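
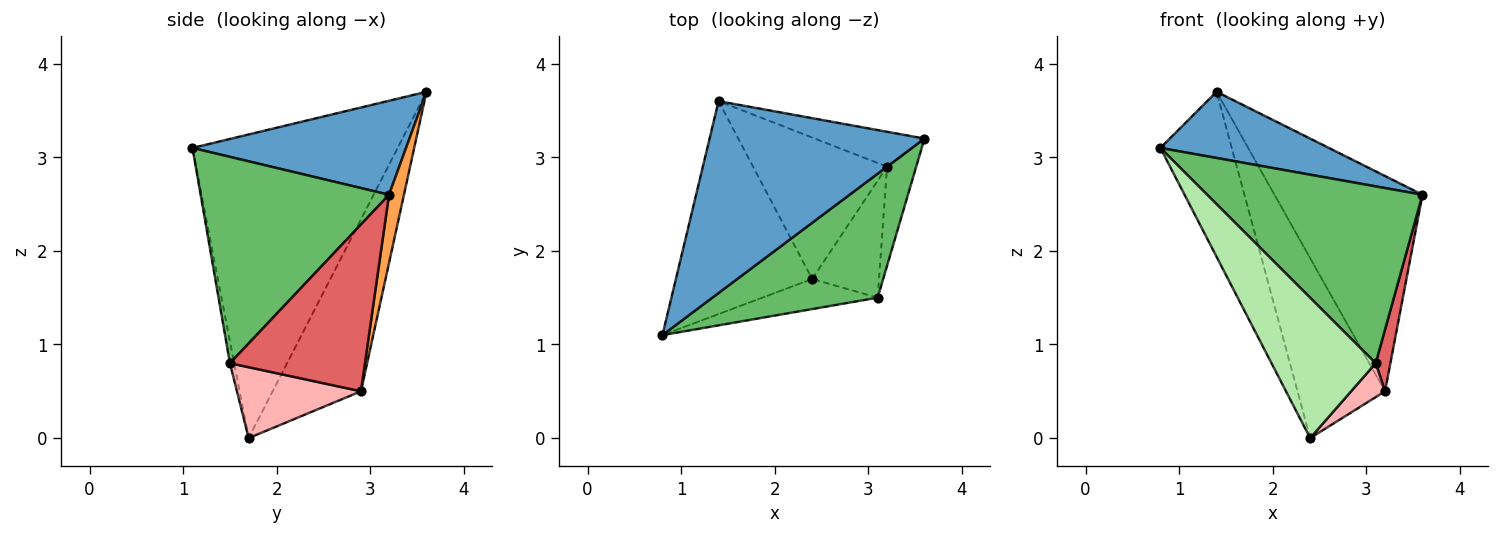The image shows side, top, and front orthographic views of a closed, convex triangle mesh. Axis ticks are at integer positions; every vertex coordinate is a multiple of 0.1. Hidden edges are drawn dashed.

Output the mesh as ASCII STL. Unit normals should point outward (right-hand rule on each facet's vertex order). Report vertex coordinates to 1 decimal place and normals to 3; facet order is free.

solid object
 facet normal 0.382 -0.301 0.874
  outer loop
   vertex 1.4 3.6 3.7
   vertex 0.8 1.1 3.1
   vertex 3.6 3.2 2.6
  endloop
 endfacet
 facet normal -0.870 0.302 -0.390
  outer loop
   vertex 2.4 1.7 0.0
   vertex 0.8 1.1 3.1
   vertex 1.4 3.6 3.7
  endloop
 endfacet
 facet normal 0.099 0.982 -0.159
  outer loop
   vertex 3.2 2.9 0.5
   vertex 1.4 3.6 3.7
   vertex 3.6 3.2 2.6
  endloop
 endfacet
 facet normal -0.621 0.616 -0.484
  outer loop
   vertex 3.2 2.9 0.5
   vertex 2.4 1.7 0.0
   vertex 1.4 3.6 3.7
  endloop
 endfacet
 facet normal 0.582 -0.666 0.467
  outer loop
   vertex 3.1 1.5 0.8
   vertex 3.6 3.2 2.6
   vertex 0.8 1.1 3.1
  endloop
 endfacet
 facet normal -0.040 -0.977 -0.210
  outer loop
   vertex 3.1 1.5 0.8
   vertex 0.8 1.1 3.1
   vertex 2.4 1.7 0.0
  endloop
 endfacet
 facet normal 0.979 -0.107 -0.171
  outer loop
   vertex 3.1 1.5 0.8
   vertex 3.2 2.9 0.5
   vertex 3.6 3.2 2.6
  endloop
 endfacet
 facet normal 0.713 -0.195 -0.673
  outer loop
   vertex 3.1 1.5 0.8
   vertex 2.4 1.7 0.0
   vertex 3.2 2.9 0.5
  endloop
 endfacet
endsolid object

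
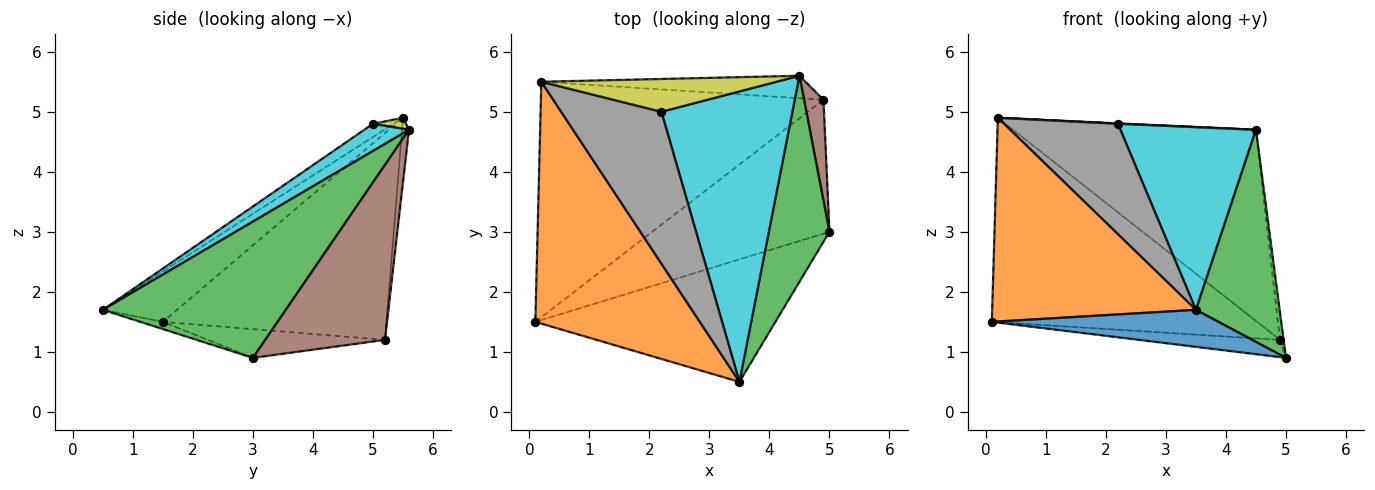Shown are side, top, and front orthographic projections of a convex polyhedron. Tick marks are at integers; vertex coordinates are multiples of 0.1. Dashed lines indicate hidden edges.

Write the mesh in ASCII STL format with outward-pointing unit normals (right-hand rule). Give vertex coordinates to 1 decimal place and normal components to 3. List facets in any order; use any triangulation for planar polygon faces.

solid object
 facet normal -0.029 -0.289 -0.957
  outer loop
   vertex 3.5 0.5 1.7
   vertex 0.1 1.5 1.5
   vertex 5.0 3.0 0.9
  endloop
 endfacet
 facet normal -0.228 -0.627 0.745
  outer loop
   vertex 3.5 0.5 1.7
   vertex 0.2 5.5 4.9
   vertex 0.1 1.5 1.5
  endloop
 endfacet
 facet normal 0.843 -0.386 0.375
  outer loop
   vertex 4.5 5.6 4.7
   vertex 3.5 0.5 1.7
   vertex 5.0 3.0 0.9
  endloop
 endfacet
 facet normal -0.159 0.126 -0.979
  outer loop
   vertex 4.9 5.2 1.2
   vertex 5.0 3.0 0.9
   vertex 0.1 1.5 1.5
  endloop
 endfacet
 facet normal -0.484 0.574 -0.661
  outer loop
   vertex 4.9 5.2 1.2
   vertex 0.1 1.5 1.5
   vertex 0.2 5.5 4.9
  endloop
 endfacet
 facet normal 0.993 0.030 0.110
  outer loop
   vertex 4.9 5.2 1.2
   vertex 4.5 5.6 4.7
   vertex 5.0 3.0 0.9
  endloop
 endfacet
 facet normal -0.029 0.993 -0.117
  outer loop
   vertex 4.9 5.2 1.2
   vertex 0.2 5.5 4.9
   vertex 4.5 5.6 4.7
  endloop
 endfacet
 facet normal -0.106 -0.585 0.804
  outer loop
   vertex 2.2 5.0 4.8
   vertex 0.2 5.5 4.9
   vertex 3.5 0.5 1.7
  endloop
 endfacet
 facet normal 0.047 -0.013 0.999
  outer loop
   vertex 2.2 5.0 4.8
   vertex 4.5 5.6 4.7
   vertex 0.2 5.5 4.9
  endloop
 endfacet
 facet normal 0.173 -0.524 0.834
  outer loop
   vertex 2.2 5.0 4.8
   vertex 3.5 0.5 1.7
   vertex 4.5 5.6 4.7
  endloop
 endfacet
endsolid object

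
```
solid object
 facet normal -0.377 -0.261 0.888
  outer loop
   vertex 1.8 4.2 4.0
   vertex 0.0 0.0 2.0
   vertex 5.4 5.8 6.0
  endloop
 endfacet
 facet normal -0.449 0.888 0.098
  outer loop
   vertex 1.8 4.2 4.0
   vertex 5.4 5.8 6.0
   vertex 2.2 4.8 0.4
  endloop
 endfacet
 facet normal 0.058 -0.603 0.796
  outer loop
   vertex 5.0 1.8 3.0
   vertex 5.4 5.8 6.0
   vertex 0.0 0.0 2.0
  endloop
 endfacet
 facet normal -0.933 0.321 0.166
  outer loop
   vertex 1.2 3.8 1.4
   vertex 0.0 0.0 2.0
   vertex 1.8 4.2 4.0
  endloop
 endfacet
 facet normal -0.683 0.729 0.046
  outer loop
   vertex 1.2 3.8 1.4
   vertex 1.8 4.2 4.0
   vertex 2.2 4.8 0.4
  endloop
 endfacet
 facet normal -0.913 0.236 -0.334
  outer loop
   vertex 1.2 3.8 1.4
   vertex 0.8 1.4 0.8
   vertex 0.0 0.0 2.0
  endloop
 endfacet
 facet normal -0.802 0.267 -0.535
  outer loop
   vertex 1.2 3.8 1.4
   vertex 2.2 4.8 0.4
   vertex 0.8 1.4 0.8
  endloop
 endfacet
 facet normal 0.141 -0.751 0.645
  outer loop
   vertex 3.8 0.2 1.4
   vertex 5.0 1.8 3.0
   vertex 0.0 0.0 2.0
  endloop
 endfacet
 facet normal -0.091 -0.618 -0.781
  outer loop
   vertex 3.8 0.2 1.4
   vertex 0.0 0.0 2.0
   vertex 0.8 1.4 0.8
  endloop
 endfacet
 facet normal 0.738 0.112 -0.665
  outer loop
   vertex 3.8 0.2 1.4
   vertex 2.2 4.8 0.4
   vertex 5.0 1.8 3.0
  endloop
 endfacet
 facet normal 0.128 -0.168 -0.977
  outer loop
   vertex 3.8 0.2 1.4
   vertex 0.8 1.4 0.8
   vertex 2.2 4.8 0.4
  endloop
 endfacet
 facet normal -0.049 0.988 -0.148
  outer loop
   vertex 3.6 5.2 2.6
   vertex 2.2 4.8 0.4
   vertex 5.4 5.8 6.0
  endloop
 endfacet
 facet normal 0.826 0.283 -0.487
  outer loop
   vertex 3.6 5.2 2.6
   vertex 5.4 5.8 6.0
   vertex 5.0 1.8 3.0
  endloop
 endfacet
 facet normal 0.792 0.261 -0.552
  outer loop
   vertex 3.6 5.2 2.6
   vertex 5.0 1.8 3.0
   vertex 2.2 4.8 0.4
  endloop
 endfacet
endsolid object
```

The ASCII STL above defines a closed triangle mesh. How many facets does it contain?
14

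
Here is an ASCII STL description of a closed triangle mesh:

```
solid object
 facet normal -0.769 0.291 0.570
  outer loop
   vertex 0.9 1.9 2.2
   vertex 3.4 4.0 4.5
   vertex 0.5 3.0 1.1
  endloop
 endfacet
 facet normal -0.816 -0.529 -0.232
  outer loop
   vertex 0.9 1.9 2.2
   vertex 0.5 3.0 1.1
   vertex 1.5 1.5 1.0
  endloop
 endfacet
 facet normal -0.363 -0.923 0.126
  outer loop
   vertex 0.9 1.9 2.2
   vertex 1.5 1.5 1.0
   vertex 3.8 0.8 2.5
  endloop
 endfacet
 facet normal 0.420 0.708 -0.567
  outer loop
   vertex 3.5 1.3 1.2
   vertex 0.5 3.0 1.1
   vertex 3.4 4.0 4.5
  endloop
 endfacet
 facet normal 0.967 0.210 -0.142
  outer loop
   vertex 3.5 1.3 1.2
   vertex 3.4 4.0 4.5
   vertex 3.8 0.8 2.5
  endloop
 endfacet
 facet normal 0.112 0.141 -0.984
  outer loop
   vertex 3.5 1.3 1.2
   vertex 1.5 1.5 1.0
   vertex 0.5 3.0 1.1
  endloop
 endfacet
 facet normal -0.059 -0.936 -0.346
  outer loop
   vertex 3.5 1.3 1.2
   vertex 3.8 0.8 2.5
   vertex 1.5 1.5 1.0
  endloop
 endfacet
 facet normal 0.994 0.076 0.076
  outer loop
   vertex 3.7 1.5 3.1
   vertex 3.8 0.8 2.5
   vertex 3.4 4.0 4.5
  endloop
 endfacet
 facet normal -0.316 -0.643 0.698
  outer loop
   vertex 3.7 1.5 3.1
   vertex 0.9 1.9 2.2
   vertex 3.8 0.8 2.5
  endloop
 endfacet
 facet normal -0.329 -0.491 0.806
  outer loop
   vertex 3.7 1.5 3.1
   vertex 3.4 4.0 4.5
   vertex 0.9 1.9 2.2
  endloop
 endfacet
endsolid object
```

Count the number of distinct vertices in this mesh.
7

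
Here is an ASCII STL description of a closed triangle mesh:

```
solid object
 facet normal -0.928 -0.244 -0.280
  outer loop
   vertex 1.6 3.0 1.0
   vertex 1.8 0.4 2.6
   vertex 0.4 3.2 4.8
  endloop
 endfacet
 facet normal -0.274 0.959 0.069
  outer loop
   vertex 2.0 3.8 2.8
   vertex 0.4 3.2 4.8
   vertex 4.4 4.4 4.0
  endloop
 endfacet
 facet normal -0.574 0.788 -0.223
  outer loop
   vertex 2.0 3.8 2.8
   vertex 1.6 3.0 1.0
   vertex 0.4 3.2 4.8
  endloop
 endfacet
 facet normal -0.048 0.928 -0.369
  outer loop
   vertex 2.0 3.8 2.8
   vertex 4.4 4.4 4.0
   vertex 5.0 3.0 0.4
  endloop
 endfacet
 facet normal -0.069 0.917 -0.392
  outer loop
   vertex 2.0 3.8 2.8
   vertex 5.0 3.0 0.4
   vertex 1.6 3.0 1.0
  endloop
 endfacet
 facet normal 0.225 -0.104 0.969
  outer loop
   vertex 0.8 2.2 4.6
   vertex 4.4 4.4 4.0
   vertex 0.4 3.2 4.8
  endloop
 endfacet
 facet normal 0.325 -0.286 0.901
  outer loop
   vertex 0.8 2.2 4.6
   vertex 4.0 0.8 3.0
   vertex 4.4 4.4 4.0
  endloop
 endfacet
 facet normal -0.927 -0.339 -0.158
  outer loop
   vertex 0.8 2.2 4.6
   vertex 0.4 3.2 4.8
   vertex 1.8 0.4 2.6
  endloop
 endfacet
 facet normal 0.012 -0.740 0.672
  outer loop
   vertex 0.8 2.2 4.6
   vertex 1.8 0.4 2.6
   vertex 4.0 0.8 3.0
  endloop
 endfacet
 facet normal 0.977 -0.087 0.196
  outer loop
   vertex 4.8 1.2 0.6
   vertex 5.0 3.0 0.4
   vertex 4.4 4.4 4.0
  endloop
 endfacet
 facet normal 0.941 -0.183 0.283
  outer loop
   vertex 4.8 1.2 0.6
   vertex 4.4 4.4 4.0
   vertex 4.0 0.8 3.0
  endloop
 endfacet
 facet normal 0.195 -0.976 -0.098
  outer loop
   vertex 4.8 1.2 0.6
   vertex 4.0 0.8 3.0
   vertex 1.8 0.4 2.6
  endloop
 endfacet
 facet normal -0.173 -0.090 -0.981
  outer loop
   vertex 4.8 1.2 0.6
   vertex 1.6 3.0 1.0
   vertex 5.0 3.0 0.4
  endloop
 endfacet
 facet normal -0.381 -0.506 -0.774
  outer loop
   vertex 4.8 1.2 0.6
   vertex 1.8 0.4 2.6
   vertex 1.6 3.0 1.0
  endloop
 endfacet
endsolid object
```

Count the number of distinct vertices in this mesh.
9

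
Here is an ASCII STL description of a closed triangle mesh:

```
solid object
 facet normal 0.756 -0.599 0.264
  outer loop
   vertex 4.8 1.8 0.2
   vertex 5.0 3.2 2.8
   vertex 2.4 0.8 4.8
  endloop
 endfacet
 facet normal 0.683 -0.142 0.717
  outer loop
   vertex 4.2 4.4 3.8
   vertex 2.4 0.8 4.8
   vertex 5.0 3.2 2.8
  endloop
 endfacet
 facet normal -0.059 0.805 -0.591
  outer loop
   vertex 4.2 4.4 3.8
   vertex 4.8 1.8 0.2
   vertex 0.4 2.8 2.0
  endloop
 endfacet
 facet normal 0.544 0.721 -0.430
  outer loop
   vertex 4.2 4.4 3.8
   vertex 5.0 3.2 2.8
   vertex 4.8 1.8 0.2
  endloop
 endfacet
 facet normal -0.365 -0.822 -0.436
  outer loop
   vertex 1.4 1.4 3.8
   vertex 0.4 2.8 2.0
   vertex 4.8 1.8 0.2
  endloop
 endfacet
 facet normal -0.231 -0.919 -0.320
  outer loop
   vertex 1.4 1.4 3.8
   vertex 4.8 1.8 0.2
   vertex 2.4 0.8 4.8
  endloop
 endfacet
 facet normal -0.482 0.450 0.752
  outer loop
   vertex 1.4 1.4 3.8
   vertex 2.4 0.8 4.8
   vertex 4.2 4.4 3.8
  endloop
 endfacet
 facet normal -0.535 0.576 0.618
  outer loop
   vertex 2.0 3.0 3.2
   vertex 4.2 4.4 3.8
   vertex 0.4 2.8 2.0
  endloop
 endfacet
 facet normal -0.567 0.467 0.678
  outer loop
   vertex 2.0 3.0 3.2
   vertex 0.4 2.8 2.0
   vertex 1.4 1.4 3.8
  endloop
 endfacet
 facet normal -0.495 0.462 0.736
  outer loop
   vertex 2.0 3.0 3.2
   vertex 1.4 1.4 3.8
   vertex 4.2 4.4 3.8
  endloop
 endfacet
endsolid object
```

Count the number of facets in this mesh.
10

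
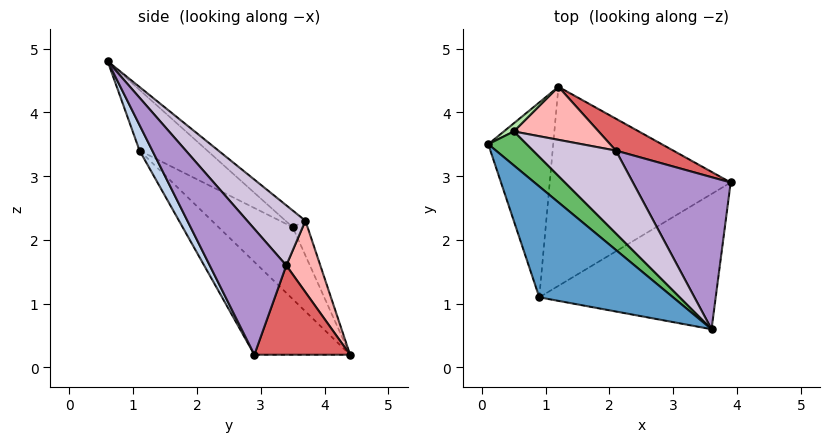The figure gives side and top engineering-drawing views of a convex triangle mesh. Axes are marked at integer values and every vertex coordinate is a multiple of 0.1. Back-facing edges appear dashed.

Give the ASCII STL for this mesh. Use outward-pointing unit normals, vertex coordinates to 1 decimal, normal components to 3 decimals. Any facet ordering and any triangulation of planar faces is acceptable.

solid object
 facet normal -0.394 0.303 0.868
  outer loop
   vertex 0.9 1.1 3.4
   vertex 3.6 0.6 4.8
   vertex 0.1 3.5 2.2
  endloop
 endfacet
 facet normal 0.064 -0.894 -0.443
  outer loop
   vertex 0.9 1.1 3.4
   vertex 3.9 2.9 0.2
   vertex 3.6 0.6 4.8
  endloop
 endfacet
 facet normal -0.641 -0.503 -0.579
  outer loop
   vertex 0.9 1.1 3.4
   vertex 0.1 3.5 2.2
   vertex 1.2 4.4 0.2
  endloop
 endfacet
 facet normal -0.353 -0.635 -0.688
  outer loop
   vertex 0.9 1.1 3.4
   vertex 1.2 4.4 0.2
   vertex 3.9 2.9 0.2
  endloop
 endfacet
 facet normal -0.378 0.322 0.868
  outer loop
   vertex 0.5 3.7 2.3
   vertex 0.1 3.5 2.2
   vertex 3.6 0.6 4.8
  endloop
 endfacet
 facet normal -0.470 0.873 0.134
  outer loop
   vertex 0.5 3.7 2.3
   vertex 1.2 4.4 0.2
   vertex 0.1 3.5 2.2
  endloop
 endfacet
 facet normal 0.464 0.834 0.298
  outer loop
   vertex 2.1 3.4 1.6
   vertex 3.9 2.9 0.2
   vertex 1.2 4.4 0.2
  endloop
 endfacet
 facet normal 0.334 0.855 0.396
  outer loop
   vertex 2.1 3.4 1.6
   vertex 1.2 4.4 0.2
   vertex 0.5 3.7 2.3
  endloop
 endfacet
 facet normal 0.525 0.747 0.408
  outer loop
   vertex 2.1 3.4 1.6
   vertex 3.6 0.6 4.8
   vertex 3.9 2.9 0.2
  endloop
 endfacet
 facet normal 0.368 0.778 0.508
  outer loop
   vertex 2.1 3.4 1.6
   vertex 0.5 3.7 2.3
   vertex 3.6 0.6 4.8
  endloop
 endfacet
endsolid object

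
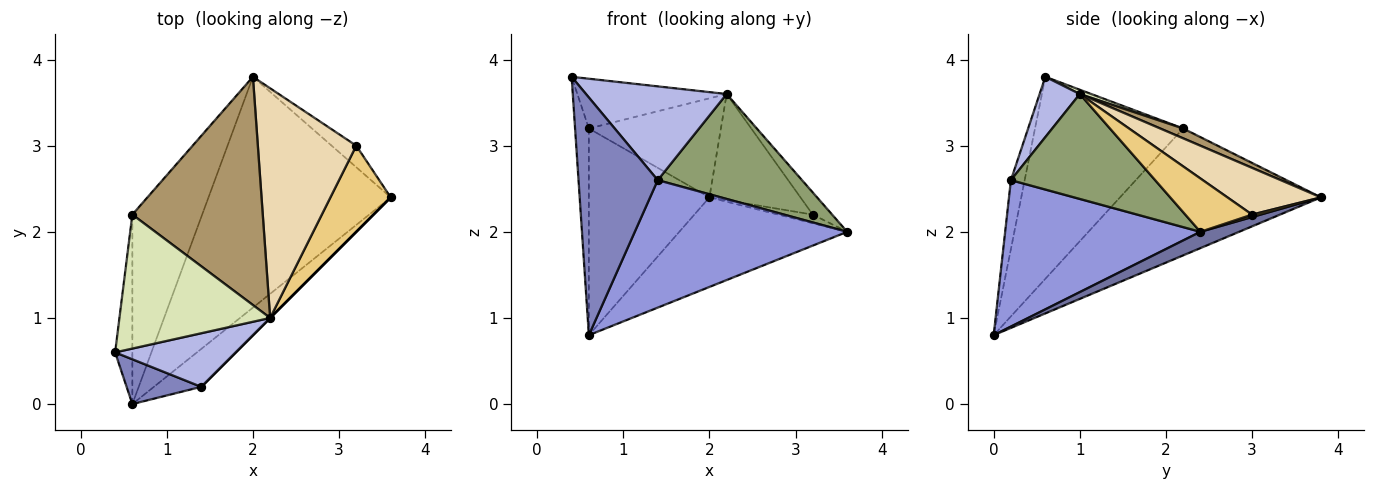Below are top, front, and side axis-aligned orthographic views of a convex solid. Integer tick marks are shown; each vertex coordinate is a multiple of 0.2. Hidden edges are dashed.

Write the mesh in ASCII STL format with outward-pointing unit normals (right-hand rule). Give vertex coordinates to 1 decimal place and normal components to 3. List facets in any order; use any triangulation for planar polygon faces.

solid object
 facet normal 0.083 0.361 -0.929
  outer loop
   vertex 0.6 0.0 0.8
   vertex 2.0 3.8 2.4
   vertex 3.6 2.4 2.0
  endloop
 endfacet
 facet normal -0.168 -0.969 0.183
  outer loop
   vertex 1.4 0.2 2.6
   vertex 0.4 0.6 3.8
   vertex 0.6 0.0 0.8
  endloop
 endfacet
 facet normal 0.661 -0.719 -0.214
  outer loop
   vertex 1.4 0.2 2.6
   vertex 0.6 0.0 0.8
   vertex 3.6 2.4 2.0
  endloop
 endfacet
 facet normal 0.241 -0.843 0.482
  outer loop
   vertex 2.2 1.0 3.6
   vertex 0.4 0.6 3.8
   vertex 1.4 0.2 2.6
  endloop
 endfacet
 facet normal 0.707 -0.707 0.000
  outer loop
   vertex 2.2 1.0 3.6
   vertex 1.4 0.2 2.6
   vertex 3.6 2.4 2.0
  endloop
 endfacet
 facet normal -0.992 0.092 -0.085
  outer loop
   vertex 0.6 2.2 3.2
   vertex 0.6 0.0 0.8
   vertex 0.4 0.6 3.8
  endloop
 endfacet
 facet normal -0.776 0.465 -0.427
  outer loop
   vertex 0.6 2.2 3.2
   vertex 2.0 3.8 2.4
   vertex 0.6 0.0 0.8
  endloop
 endfacet
 facet normal 0.027 0.348 0.937
  outer loop
   vertex 0.6 2.2 3.2
   vertex 0.4 0.6 3.8
   vertex 2.2 1.0 3.6
  endloop
 endfacet
 facet normal 0.069 0.397 0.915
  outer loop
   vertex 0.6 2.2 3.2
   vertex 2.2 1.0 3.6
   vertex 2.0 3.8 2.4
  endloop
 endfacet
 facet normal 0.092 0.370 -0.925
  outer loop
   vertex 3.2 3.0 2.2
   vertex 3.6 2.4 2.0
   vertex 2.0 3.8 2.4
  endloop
 endfacet
 facet normal 0.651 0.189 0.735
  outer loop
   vertex 3.2 3.0 2.2
   vertex 2.2 1.0 3.6
   vertex 3.6 2.4 2.0
  endloop
 endfacet
 facet normal 0.396 0.385 0.833
  outer loop
   vertex 3.2 3.0 2.2
   vertex 2.0 3.8 2.4
   vertex 2.2 1.0 3.6
  endloop
 endfacet
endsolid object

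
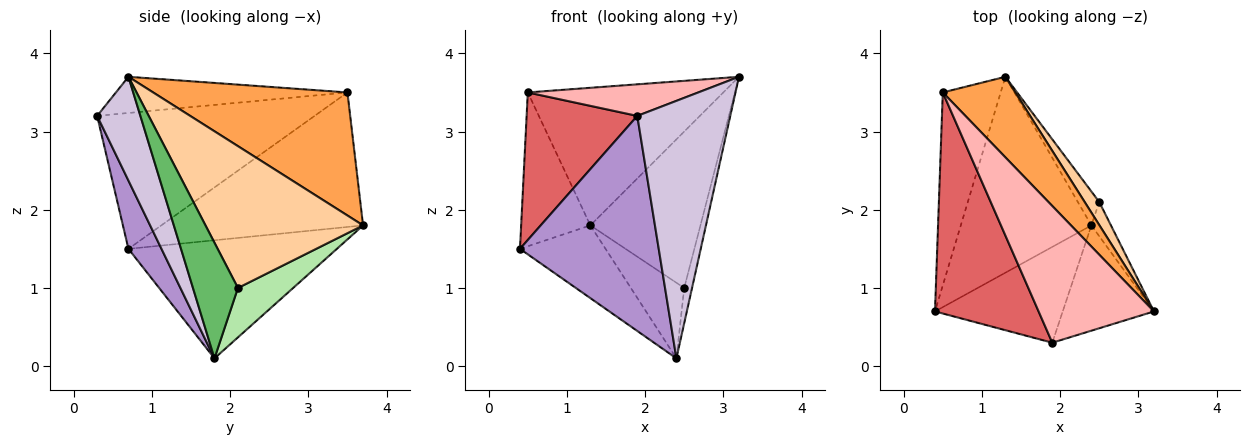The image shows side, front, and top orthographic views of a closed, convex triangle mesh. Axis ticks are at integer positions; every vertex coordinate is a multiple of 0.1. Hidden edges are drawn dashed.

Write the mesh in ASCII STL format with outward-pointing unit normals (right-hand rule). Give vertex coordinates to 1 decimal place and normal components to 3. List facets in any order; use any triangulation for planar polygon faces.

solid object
 facet normal -0.647 0.265 -0.715
  outer loop
   vertex 2.4 1.8 0.1
   vertex 0.4 0.7 1.5
   vertex 1.3 3.7 1.8
  endloop
 endfacet
 facet normal -0.876 0.301 -0.377
  outer loop
   vertex 0.5 3.5 3.5
   vertex 1.3 3.7 1.8
   vertex 0.4 0.7 1.5
  endloop
 endfacet
 facet normal 0.651 0.655 0.383
  outer loop
   vertex 0.5 3.5 3.5
   vertex 3.2 0.7 3.7
   vertex 1.3 3.7 1.8
  endloop
 endfacet
 facet normal 0.817 0.571 0.084
  outer loop
   vertex 2.5 2.1 1.0
   vertex 1.3 3.7 1.8
   vertex 3.2 0.7 3.7
  endloop
 endfacet
 facet normal 0.972 0.169 -0.164
  outer loop
   vertex 2.5 2.1 1.0
   vertex 3.2 0.7 3.7
   vertex 2.4 1.8 0.1
  endloop
 endfacet
 facet normal 0.686 0.664 -0.297
  outer loop
   vertex 2.5 2.1 1.0
   vertex 2.4 1.8 0.1
   vertex 1.3 3.7 1.8
  endloop
 endfacet
 facet normal -0.737 -0.375 0.562
  outer loop
   vertex 1.9 0.3 3.2
   vertex 0.5 3.5 3.5
   vertex 0.4 0.7 1.5
  endloop
 endfacet
 facet normal -0.292 -0.215 0.932
  outer loop
   vertex 1.9 0.3 3.2
   vertex 3.2 0.7 3.7
   vertex 0.5 3.5 3.5
  endloop
 endfacet
 facet normal 0.213 -0.893 -0.398
  outer loop
   vertex 1.9 0.3 3.2
   vertex 0.4 0.7 1.5
   vertex 2.4 1.8 0.1
  endloop
 endfacet
 facet normal 0.395 -0.850 -0.348
  outer loop
   vertex 1.9 0.3 3.2
   vertex 2.4 1.8 0.1
   vertex 3.2 0.7 3.7
  endloop
 endfacet
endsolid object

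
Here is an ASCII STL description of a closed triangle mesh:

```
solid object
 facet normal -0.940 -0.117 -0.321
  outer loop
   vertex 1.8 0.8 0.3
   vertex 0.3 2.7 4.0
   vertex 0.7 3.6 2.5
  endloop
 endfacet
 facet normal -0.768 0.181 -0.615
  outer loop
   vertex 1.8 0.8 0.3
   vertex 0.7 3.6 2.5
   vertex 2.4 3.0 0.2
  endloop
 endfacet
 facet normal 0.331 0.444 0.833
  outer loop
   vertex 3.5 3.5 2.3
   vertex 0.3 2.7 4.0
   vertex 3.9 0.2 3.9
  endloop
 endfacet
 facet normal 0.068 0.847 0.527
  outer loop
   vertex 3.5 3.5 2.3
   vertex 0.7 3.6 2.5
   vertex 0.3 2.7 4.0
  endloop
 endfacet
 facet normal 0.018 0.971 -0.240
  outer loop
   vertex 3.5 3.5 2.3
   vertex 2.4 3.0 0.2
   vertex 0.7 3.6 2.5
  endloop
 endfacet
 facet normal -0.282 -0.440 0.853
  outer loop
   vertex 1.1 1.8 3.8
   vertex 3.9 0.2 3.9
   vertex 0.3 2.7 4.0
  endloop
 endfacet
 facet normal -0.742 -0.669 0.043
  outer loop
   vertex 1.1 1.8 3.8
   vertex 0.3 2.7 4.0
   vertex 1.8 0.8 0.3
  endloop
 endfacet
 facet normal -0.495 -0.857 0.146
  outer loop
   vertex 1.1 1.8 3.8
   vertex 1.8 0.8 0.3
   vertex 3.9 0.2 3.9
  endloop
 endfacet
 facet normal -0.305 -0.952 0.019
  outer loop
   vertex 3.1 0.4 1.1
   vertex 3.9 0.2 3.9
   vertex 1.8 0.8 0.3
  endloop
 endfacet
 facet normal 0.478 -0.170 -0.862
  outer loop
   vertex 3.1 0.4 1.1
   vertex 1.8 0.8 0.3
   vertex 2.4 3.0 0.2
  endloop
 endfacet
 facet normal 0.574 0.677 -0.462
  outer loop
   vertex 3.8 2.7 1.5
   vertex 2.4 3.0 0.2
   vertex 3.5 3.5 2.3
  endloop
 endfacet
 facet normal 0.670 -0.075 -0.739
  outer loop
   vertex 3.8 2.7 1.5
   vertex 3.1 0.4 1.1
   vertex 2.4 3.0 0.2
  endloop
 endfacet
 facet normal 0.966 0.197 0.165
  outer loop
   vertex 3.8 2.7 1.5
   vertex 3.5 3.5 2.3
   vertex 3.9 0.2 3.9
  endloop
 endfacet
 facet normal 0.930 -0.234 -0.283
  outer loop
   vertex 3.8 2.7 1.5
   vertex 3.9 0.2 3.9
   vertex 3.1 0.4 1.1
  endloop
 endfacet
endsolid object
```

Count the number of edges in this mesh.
21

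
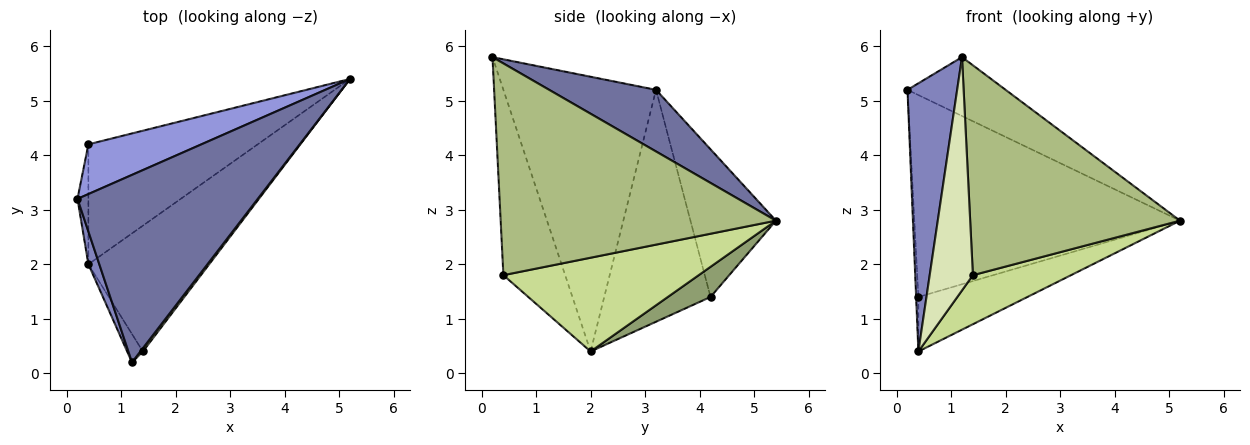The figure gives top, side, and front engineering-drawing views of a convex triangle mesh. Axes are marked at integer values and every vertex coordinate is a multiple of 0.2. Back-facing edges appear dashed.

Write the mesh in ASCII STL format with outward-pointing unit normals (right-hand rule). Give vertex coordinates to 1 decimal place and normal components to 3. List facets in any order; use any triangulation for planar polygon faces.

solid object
 facet normal 0.310 0.285 0.907
  outer loop
   vertex 1.2 0.2 5.8
   vertex 5.2 5.4 2.8
   vertex 0.2 3.2 5.2
  endloop
 endfacet
 facet normal -0.950 -0.309 0.038
  outer loop
   vertex 0.4 2.0 0.4
   vertex 1.2 0.2 5.8
   vertex 0.2 3.2 5.2
  endloop
 endfacet
 facet normal -0.298 0.927 0.228
  outer loop
   vertex 0.4 4.2 1.4
   vertex 0.2 3.2 5.2
   vertex 5.2 5.4 2.8
  endloop
 endfacet
 facet normal -0.999 0.021 -0.047
  outer loop
   vertex 0.4 4.2 1.4
   vertex 0.4 2.0 0.4
   vertex 0.2 3.2 5.2
  endloop
 endfacet
 facet normal 0.160 0.408 -0.899
  outer loop
   vertex 0.4 4.2 1.4
   vertex 5.2 5.4 2.8
   vertex 0.4 2.0 0.4
  endloop
 endfacet
 facet normal 0.795 -0.606 0.009
  outer loop
   vertex 1.4 0.4 1.8
   vertex 5.2 5.4 2.8
   vertex 1.2 0.2 5.8
  endloop
 endfacet
 facet normal 0.586 -0.294 -0.755
  outer loop
   vertex 1.4 0.4 1.8
   vertex 0.4 2.0 0.4
   vertex 5.2 5.4 2.8
  endloop
 endfacet
 facet normal -0.818 -0.572 -0.069
  outer loop
   vertex 1.4 0.4 1.8
   vertex 1.2 0.2 5.8
   vertex 0.4 2.0 0.4
  endloop
 endfacet
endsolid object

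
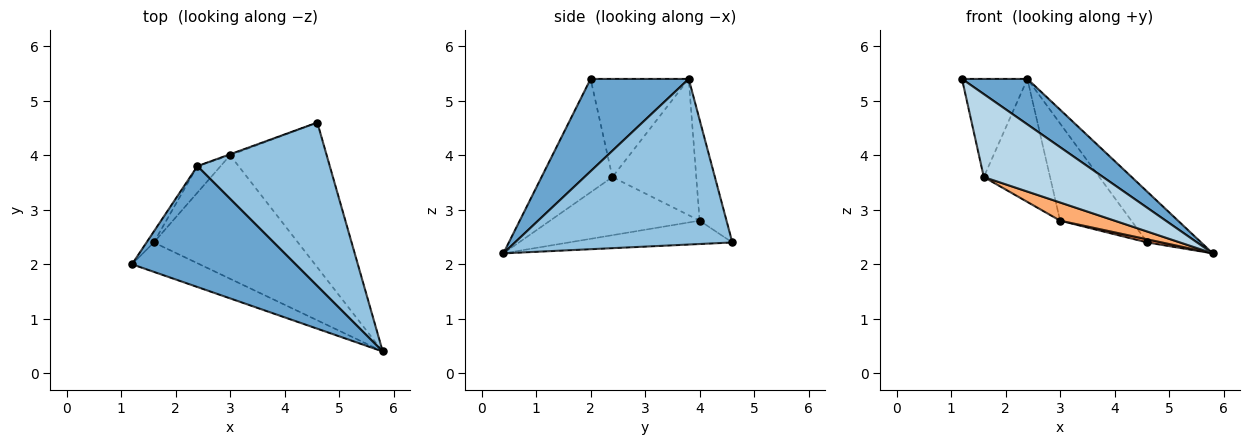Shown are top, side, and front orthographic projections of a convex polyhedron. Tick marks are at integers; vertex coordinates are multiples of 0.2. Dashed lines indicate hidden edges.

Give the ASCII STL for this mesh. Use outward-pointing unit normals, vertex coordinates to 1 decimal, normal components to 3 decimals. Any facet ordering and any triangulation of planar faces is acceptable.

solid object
 facet normal 0.467 -0.312 0.827
  outer loop
   vertex 2.4 3.8 5.4
   vertex 1.2 2.0 5.4
   vertex 5.8 0.4 2.2
  endloop
 endfacet
 facet normal 0.767 0.190 0.613
  outer loop
   vertex 2.4 3.8 5.4
   vertex 5.8 0.4 2.2
   vertex 4.6 4.6 2.4
  endloop
 endfacet
 facet normal -0.489 -0.822 -0.291
  outer loop
   vertex 1.6 2.4 3.6
   vertex 5.8 0.4 2.2
   vertex 1.2 2.0 5.4
  endloop
 endfacet
 facet normal -0.830 0.554 -0.062
  outer loop
   vertex 1.6 2.4 3.6
   vertex 1.2 2.0 5.4
   vertex 2.4 3.8 5.4
  endloop
 endfacet
 facet normal -0.235 -0.021 -0.972
  outer loop
   vertex 3.0 4.0 2.8
   vertex 4.6 4.6 2.4
   vertex 5.8 0.4 2.2
  endloop
 endfacet
 facet normal -0.371 -0.135 -0.919
  outer loop
   vertex 3.0 4.0 2.8
   vertex 5.8 0.4 2.2
   vertex 1.6 2.4 3.6
  endloop
 endfacet
 facet normal -0.353 0.935 -0.010
  outer loop
   vertex 3.0 4.0 2.8
   vertex 2.4 3.8 5.4
   vertex 4.6 4.6 2.4
  endloop
 endfacet
 facet normal -0.778 0.614 -0.132
  outer loop
   vertex 3.0 4.0 2.8
   vertex 1.6 2.4 3.6
   vertex 2.4 3.8 5.4
  endloop
 endfacet
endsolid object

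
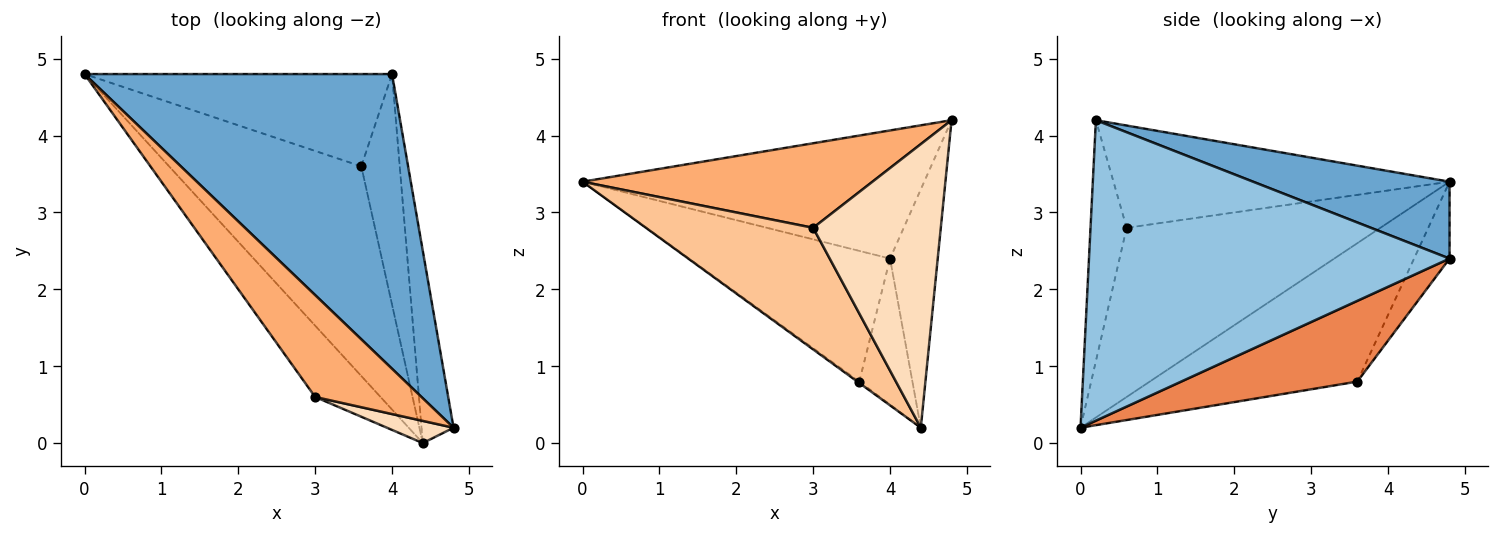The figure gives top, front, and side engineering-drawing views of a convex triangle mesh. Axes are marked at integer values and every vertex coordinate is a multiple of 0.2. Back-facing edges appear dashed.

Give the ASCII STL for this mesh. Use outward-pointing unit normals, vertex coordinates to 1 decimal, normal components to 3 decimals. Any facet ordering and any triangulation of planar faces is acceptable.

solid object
 facet normal 0.223 0.389 0.894
  outer loop
   vertex 4.0 4.8 2.4
   vertex 0.0 4.8 3.4
   vertex 4.8 0.2 4.2
  endloop
 endfacet
 facet normal 0.986 0.130 -0.105
  outer loop
   vertex 4.4 0.0 0.2
   vertex 4.0 4.8 2.4
   vertex 4.8 0.2 4.2
  endloop
 endfacet
 facet normal -0.143 0.809 -0.571
  outer loop
   vertex 3.6 3.6 0.8
   vertex 0.0 4.8 3.4
   vertex 4.0 4.8 2.4
  endloop
 endfacet
 facet normal -0.584 0.005 -0.812
  outer loop
   vertex 3.6 3.6 0.8
   vertex 4.4 0.0 0.2
   vertex 0.0 4.8 3.4
  endloop
 endfacet
 facet normal 0.871 0.263 -0.415
  outer loop
   vertex 3.6 3.6 0.8
   vertex 4.0 4.8 2.4
   vertex 4.4 0.0 0.2
  endloop
 endfacet
 facet normal -0.595 -0.513 0.618
  outer loop
   vertex 3.0 0.6 2.8
   vertex 4.8 0.2 4.2
   vertex 0.0 4.8 3.4
  endloop
 endfacet
 facet normal -0.795 -0.524 -0.307
  outer loop
   vertex 3.0 0.6 2.8
   vertex 0.0 4.8 3.4
   vertex 4.4 0.0 0.2
  endloop
 endfacet
 facet normal -0.272 -0.959 0.075
  outer loop
   vertex 3.0 0.6 2.8
   vertex 4.4 0.0 0.2
   vertex 4.8 0.2 4.2
  endloop
 endfacet
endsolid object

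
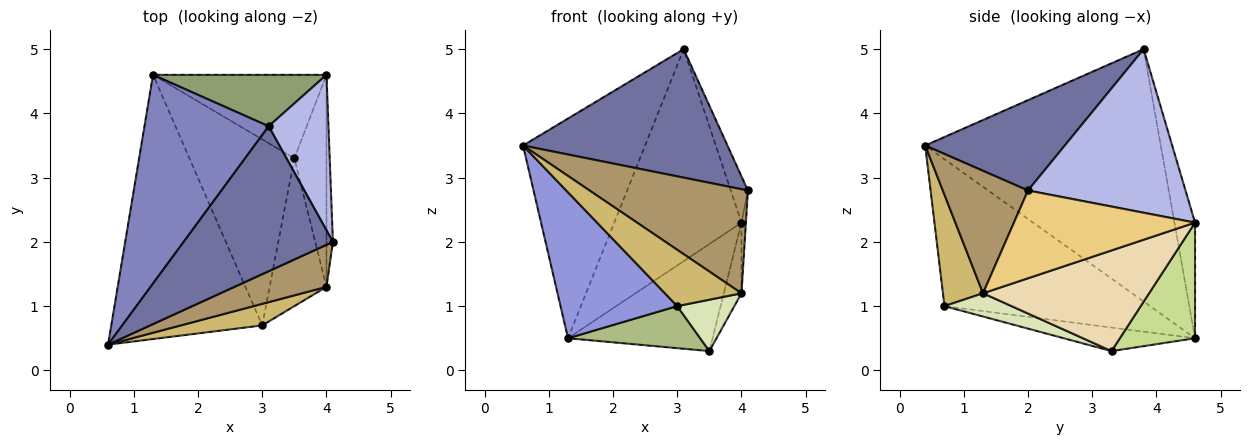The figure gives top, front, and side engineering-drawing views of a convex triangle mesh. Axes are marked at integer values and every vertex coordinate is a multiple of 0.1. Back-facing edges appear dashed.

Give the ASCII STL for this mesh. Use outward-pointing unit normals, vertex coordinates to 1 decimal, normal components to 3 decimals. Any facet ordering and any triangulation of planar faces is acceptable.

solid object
 facet normal 0.413 -0.604 0.682
  outer loop
   vertex 3.1 3.8 5.0
   vertex 0.6 0.4 3.5
   vertex 4.1 2.0 2.8
  endloop
 endfacet
 facet normal -0.814 0.422 0.400
  outer loop
   vertex 3.1 3.8 5.0
   vertex 1.3 4.6 0.5
   vertex 0.6 0.4 3.5
  endloop
 endfacet
 facet normal -0.648 -0.368 -0.667
  outer loop
   vertex 3.0 0.7 1.0
   vertex 0.6 0.4 3.5
   vertex 1.3 4.6 0.5
  endloop
 endfacet
 facet normal 0.934 0.102 0.342
  outer loop
   vertex 4.0 4.6 2.3
   vertex 3.1 3.8 5.0
   vertex 4.1 2.0 2.8
  endloop
 endfacet
 facet normal -0.155 0.960 0.233
  outer loop
   vertex 4.0 4.6 2.3
   vertex 1.3 4.6 0.5
   vertex 3.1 3.8 5.0
  endloop
 endfacet
 facet normal -0.214 -0.215 -0.953
  outer loop
   vertex 3.5 3.3 0.3
   vertex 3.0 0.7 1.0
   vertex 1.3 4.6 0.5
  endloop
 endfacet
 facet normal 0.379 0.730 -0.569
  outer loop
   vertex 3.5 3.3 0.3
   vertex 1.3 4.6 0.5
   vertex 4.0 4.6 2.3
  endloop
 endfacet
 facet normal 0.360 -0.306 -0.881
  outer loop
   vertex 4.0 1.3 1.2
   vertex 3.0 0.7 1.0
   vertex 3.5 3.3 0.3
  endloop
 endfacet
 facet normal 0.446 -0.830 0.335
  outer loop
   vertex 4.0 1.3 1.2
   vertex 4.1 2.0 2.8
   vertex 0.6 0.4 3.5
  endloop
 endfacet
 facet normal 0.439 -0.839 0.321
  outer loop
   vertex 4.0 1.3 1.2
   vertex 0.6 0.4 3.5
   vertex 3.0 0.7 1.0
  endloop
 endfacet
 facet normal 0.997 0.024 -0.073
  outer loop
   vertex 4.0 1.3 1.2
   vertex 4.0 4.6 2.3
   vertex 4.1 2.0 2.8
  endloop
 endfacet
 facet normal 0.948 0.101 -0.302
  outer loop
   vertex 4.0 1.3 1.2
   vertex 3.5 3.3 0.3
   vertex 4.0 4.6 2.3
  endloop
 endfacet
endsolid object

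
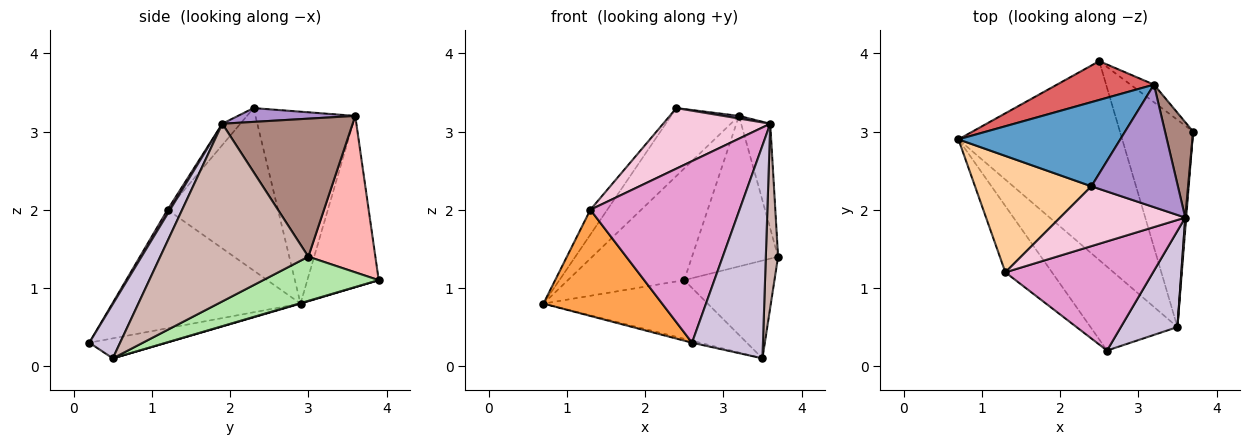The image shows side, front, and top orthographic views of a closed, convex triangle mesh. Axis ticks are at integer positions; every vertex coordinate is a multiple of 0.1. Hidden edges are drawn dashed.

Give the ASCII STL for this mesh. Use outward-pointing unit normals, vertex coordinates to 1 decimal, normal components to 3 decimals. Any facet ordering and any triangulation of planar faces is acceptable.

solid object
 facet normal -0.678 0.461 0.572
  outer loop
   vertex 3.2 3.6 3.2
   vertex 0.7 2.9 0.8
   vertex 2.4 2.3 3.3
  endloop
 endfacet
 facet normal -0.224 0.023 -0.974
  outer loop
   vertex 3.5 0.5 0.1
   vertex 2.6 0.2 0.3
   vertex 0.7 2.9 0.8
  endloop
 endfacet
 facet normal -0.802 -0.506 -0.316
  outer loop
   vertex 1.3 1.2 2.0
   vertex 0.7 2.9 0.8
   vertex 2.6 0.2 0.3
  endloop
 endfacet
 facet normal -0.807 0.123 0.578
  outer loop
   vertex 1.3 1.2 2.0
   vertex 2.4 2.3 3.3
   vertex 0.7 2.9 0.8
  endloop
 endfacet
 facet normal 0.003 0.283 -0.959
  outer loop
   vertex 2.5 3.9 1.1
   vertex 3.5 0.5 0.1
   vertex 0.7 2.9 0.8
  endloop
 endfacet
 facet normal 0.479 0.374 -0.794
  outer loop
   vertex 2.5 3.9 1.1
   vertex 3.7 3.0 1.4
   vertex 3.5 0.5 0.1
  endloop
 endfacet
 facet normal -0.501 0.817 0.284
  outer loop
   vertex 2.5 3.9 1.1
   vertex 0.7 2.9 0.8
   vertex 3.2 3.6 3.2
  endloop
 endfacet
 facet normal 0.612 0.785 -0.092
  outer loop
   vertex 2.5 3.9 1.1
   vertex 3.2 3.6 3.2
   vertex 3.7 3.0 1.4
  endloop
 endfacet
 facet normal 0.158 -0.021 0.987
  outer loop
   vertex 3.6 1.9 3.1
   vertex 3.2 3.6 3.2
   vertex 2.4 2.3 3.3
  endloop
 endfacet
 facet normal 0.368 -0.847 0.383
  outer loop
   vertex 3.6 1.9 3.1
   vertex 2.6 0.2 0.3
   vertex 3.5 0.5 0.1
  endloop
 endfacet
 facet normal 0.957 0.214 0.195
  outer loop
   vertex 3.6 1.9 3.1
   vertex 3.7 3.0 1.4
   vertex 3.2 3.6 3.2
  endloop
 endfacet
 facet normal 0.997 -0.082 0.005
  outer loop
   vertex 3.6 1.9 3.1
   vertex 3.5 0.5 0.1
   vertex 3.7 3.0 1.4
  endloop
 endfacet
 facet normal 0.014 -0.857 0.515
  outer loop
   vertex 3.6 1.9 3.1
   vertex 1.3 1.2 2.0
   vertex 2.6 0.2 0.3
  endloop
 endfacet
 facet normal -0.119 -0.706 0.698
  outer loop
   vertex 3.6 1.9 3.1
   vertex 2.4 2.3 3.3
   vertex 1.3 1.2 2.0
  endloop
 endfacet
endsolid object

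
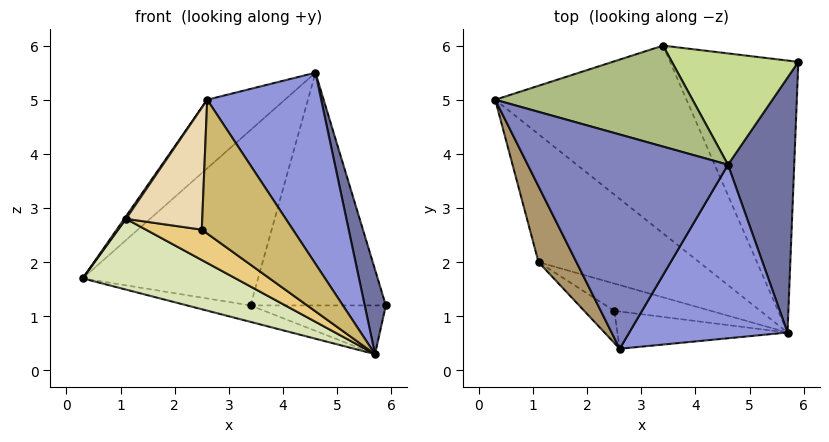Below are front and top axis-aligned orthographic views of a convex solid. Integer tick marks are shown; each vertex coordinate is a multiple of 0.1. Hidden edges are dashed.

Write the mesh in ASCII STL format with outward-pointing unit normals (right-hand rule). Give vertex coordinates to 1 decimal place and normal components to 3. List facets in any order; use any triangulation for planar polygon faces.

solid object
 facet normal 0.964 -0.084 0.254
  outer loop
   vertex 4.6 3.8 5.5
   vertex 5.7 0.7 0.3
   vertex 5.9 5.7 1.2
  endloop
 endfacet
 facet normal -0.603 0.243 0.760
  outer loop
   vertex 2.6 0.4 5.0
   vertex 4.6 3.8 5.5
   vertex 0.3 5.0 1.7
  endloop
 endfacet
 facet normal 0.737 -0.500 0.454
  outer loop
   vertex 2.6 0.4 5.0
   vertex 5.7 0.7 0.3
   vertex 4.6 3.8 5.5
  endloop
 endfacet
 facet normal -0.186 0.086 -0.979
  outer loop
   vertex 3.4 6.0 1.2
   vertex 5.7 0.7 0.3
   vertex 0.3 5.0 1.7
  endloop
 endfacet
 facet normal 0.021 0.176 -0.984
  outer loop
   vertex 3.4 6.0 1.2
   vertex 5.9 5.7 1.2
   vertex 5.7 0.7 0.3
  endloop
 endfacet
 facet normal -0.195 0.850 0.489
  outer loop
   vertex 3.4 6.0 1.2
   vertex 0.3 5.0 1.7
   vertex 4.6 3.8 5.5
  endloop
 endfacet
 facet normal 0.108 0.897 0.429
  outer loop
   vertex 3.4 6.0 1.2
   vertex 4.6 3.8 5.5
   vertex 5.9 5.7 1.2
  endloop
 endfacet
 facet normal -0.522 -0.413 -0.746
  outer loop
   vertex 1.1 2.0 2.8
   vertex 0.3 5.0 1.7
   vertex 5.7 0.7 0.3
  endloop
 endfacet
 facet normal -0.832 -0.019 0.554
  outer loop
   vertex 1.1 2.0 2.8
   vertex 2.6 0.4 5.0
   vertex 0.3 5.0 1.7
  endloop
 endfacet
 facet normal -0.299 -0.919 -0.256
  outer loop
   vertex 2.5 1.1 2.6
   vertex 5.7 0.7 0.3
   vertex 2.6 0.4 5.0
  endloop
 endfacet
 facet normal -0.498 -0.645 -0.580
  outer loop
   vertex 2.5 1.1 2.6
   vertex 1.1 2.0 2.8
   vertex 5.7 0.7 0.3
  endloop
 endfacet
 facet normal -0.550 -0.808 -0.213
  outer loop
   vertex 2.5 1.1 2.6
   vertex 2.6 0.4 5.0
   vertex 1.1 2.0 2.8
  endloop
 endfacet
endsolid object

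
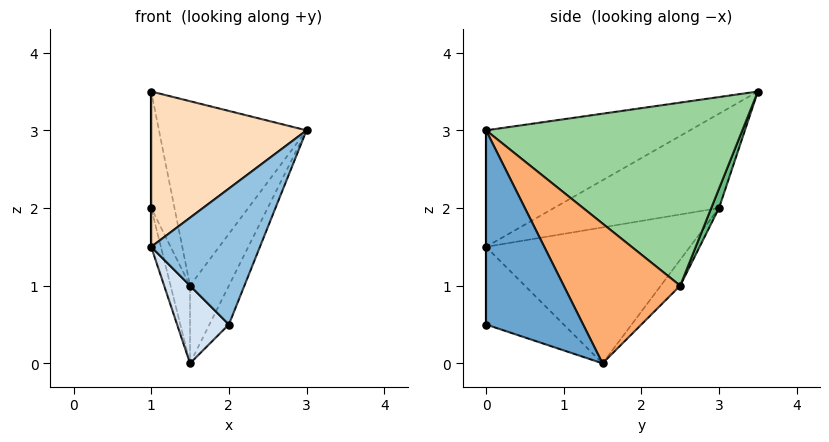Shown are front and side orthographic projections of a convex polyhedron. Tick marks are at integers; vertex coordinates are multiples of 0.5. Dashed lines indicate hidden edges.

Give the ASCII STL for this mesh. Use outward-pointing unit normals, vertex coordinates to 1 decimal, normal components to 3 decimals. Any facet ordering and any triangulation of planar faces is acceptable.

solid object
 facet normal 0.913 0.183 -0.365
  outer loop
   vertex 1.5 1.5 0.0
   vertex 3.0 0.0 3.0
   vertex 2.0 0.0 0.5
  endloop
 endfacet
 facet normal 0.000 -1.000 0.000
  outer loop
   vertex 1.0 0.0 1.5
   vertex 2.0 0.0 0.5
   vertex 3.0 0.0 3.0
  endloop
 endfacet
 facet normal -0.961 0.046 -0.274
  outer loop
   vertex 1.0 0.0 1.5
   vertex 1.0 3.0 2.0
   vertex 1.5 1.5 0.0
  endloop
 endfacet
 facet normal -0.640 -0.426 -0.640
  outer loop
   vertex 1.0 0.0 1.5
   vertex 1.5 1.5 0.0
   vertex 2.0 0.0 0.5
  endloop
 endfacet
 facet normal -0.577 0.577 -0.577
  outer loop
   vertex 1.5 2.5 1.0
   vertex 1.5 1.5 0.0
   vertex 1.0 3.0 2.0
  endloop
 endfacet
 facet normal 0.905 0.302 -0.302
  outer loop
   vertex 1.5 2.5 1.0
   vertex 3.0 0.0 3.0
   vertex 1.5 1.5 0.0
  endloop
 endfacet
 facet normal -1.000 0.000 0.000
  outer loop
   vertex 1.0 3.5 3.5
   vertex 1.0 3.0 2.0
   vertex 1.0 0.0 1.5
  endloop
 endfacet
 facet normal -0.546 -0.416 0.728
  outer loop
   vertex 1.0 3.5 3.5
   vertex 1.0 0.0 1.5
   vertex 3.0 0.0 3.0
  endloop
 endfacet
 facet normal 0.302 0.905 -0.302
  outer loop
   vertex 1.0 3.5 3.5
   vertex 1.5 2.5 1.0
   vertex 1.0 3.0 2.0
  endloop
 endfacet
 facet normal 0.866 0.499 -0.026
  outer loop
   vertex 1.0 3.5 3.5
   vertex 3.0 0.0 3.0
   vertex 1.5 2.5 1.0
  endloop
 endfacet
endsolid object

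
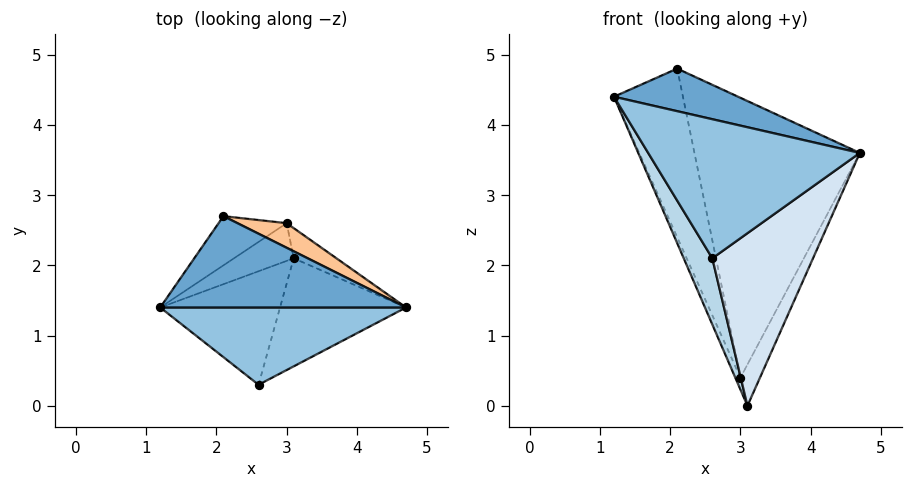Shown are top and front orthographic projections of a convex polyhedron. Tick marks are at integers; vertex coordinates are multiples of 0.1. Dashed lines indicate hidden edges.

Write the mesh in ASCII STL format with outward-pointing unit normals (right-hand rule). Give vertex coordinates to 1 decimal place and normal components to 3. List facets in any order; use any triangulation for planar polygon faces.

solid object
 facet normal 0.203 -0.414 0.888
  outer loop
   vertex 2.1 2.7 4.8
   vertex 1.2 1.4 4.4
   vertex 4.7 1.4 3.6
  endloop
 endfacet
 facet normal 0.110 -0.869 0.483
  outer loop
   vertex 2.6 0.3 2.1
   vertex 4.7 1.4 3.6
   vertex 1.2 1.4 4.4
  endloop
 endfacet
 facet normal -0.876 -0.243 -0.417
  outer loop
   vertex 2.6 0.3 2.1
   vertex 1.2 1.4 4.4
   vertex 3.1 2.1 0.0
  endloop
 endfacet
 facet normal 0.635 -0.654 -0.410
  outer loop
   vertex 2.6 0.3 2.1
   vertex 3.1 2.1 0.0
   vertex 4.7 1.4 3.6
  endloop
 endfacet
 facet normal -0.784 0.596 -0.174
  outer loop
   vertex 3.0 2.6 0.4
   vertex 1.2 1.4 4.4
   vertex 2.1 2.7 4.8
  endloop
 endfacet
 facet normal -0.918 0.118 -0.378
  outer loop
   vertex 3.0 2.6 0.4
   vertex 3.1 2.1 0.0
   vertex 1.2 1.4 4.4
  endloop
 endfacet
 facet normal 0.474 0.877 0.077
  outer loop
   vertex 3.0 2.6 0.4
   vertex 2.1 2.7 4.8
   vertex 4.7 1.4 3.6
  endloop
 endfacet
 facet normal 0.859 0.413 -0.302
  outer loop
   vertex 3.0 2.6 0.4
   vertex 4.7 1.4 3.6
   vertex 3.1 2.1 0.0
  endloop
 endfacet
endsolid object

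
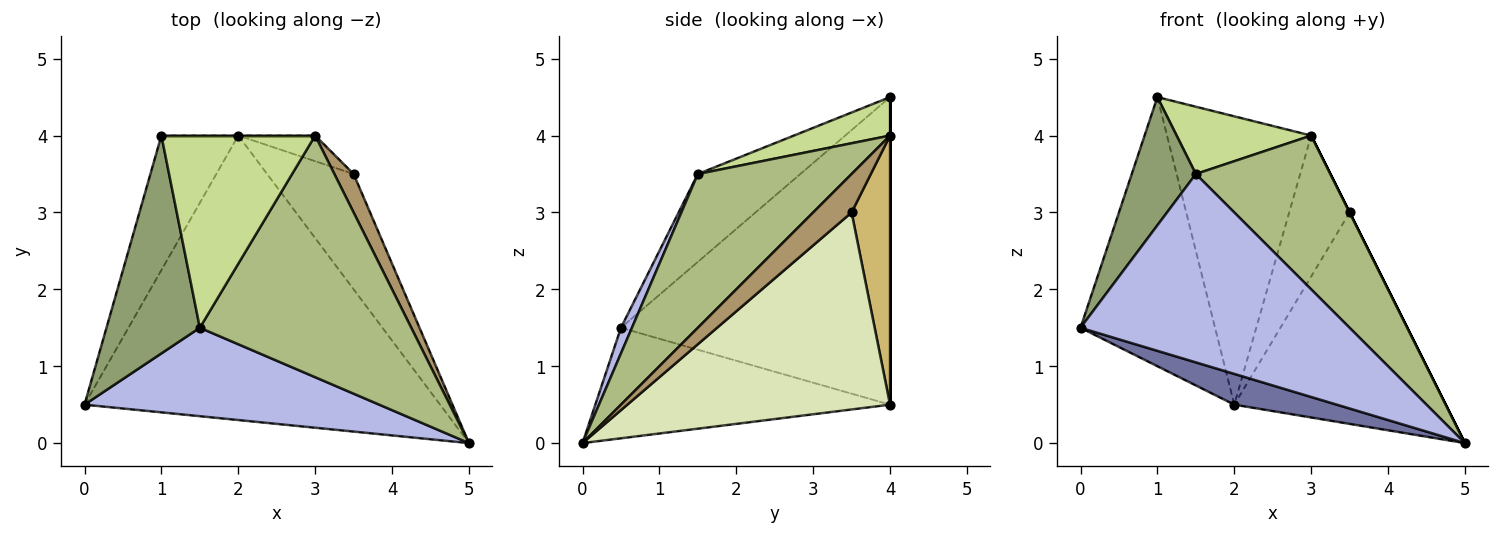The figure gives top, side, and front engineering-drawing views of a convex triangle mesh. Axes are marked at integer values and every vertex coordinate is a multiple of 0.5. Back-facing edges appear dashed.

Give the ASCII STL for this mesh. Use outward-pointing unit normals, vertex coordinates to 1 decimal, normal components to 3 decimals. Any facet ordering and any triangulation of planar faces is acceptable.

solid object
 facet normal -0.295 -0.103 -0.950
  outer loop
   vertex 2.0 4.0 0.5
   vertex 5.0 0.0 0.0
   vertex 0.0 0.5 1.5
  endloop
 endfacet
 facet normal -0.873 0.436 -0.218
  outer loop
   vertex 1.0 4.0 4.5
   vertex 2.0 4.0 0.5
   vertex 0.0 0.5 1.5
  endloop
 endfacet
 facet normal 0.000 1.000 0.000
  outer loop
   vertex 3.0 4.0 4.0
   vertex 2.0 4.0 0.5
   vertex 1.0 4.0 4.5
  endloop
 endfacet
 facet normal 0.037 -0.905 0.425
  outer loop
   vertex 1.5 1.5 3.5
   vertex 0.0 0.5 1.5
   vertex 5.0 0.0 0.0
  endloop
 endfacet
 facet normal -0.630 -0.394 0.669
  outer loop
   vertex 1.5 1.5 3.5
   vertex 1.0 4.0 4.5
   vertex 0.0 0.5 1.5
  endloop
 endfacet
 facet normal 0.523 -0.458 0.719
  outer loop
   vertex 1.5 1.5 3.5
   vertex 5.0 0.0 0.0
   vertex 3.0 4.0 4.0
  endloop
 endfacet
 facet normal 0.230 -0.322 0.919
  outer loop
   vertex 1.5 1.5 3.5
   vertex 3.0 4.0 4.0
   vertex 1.0 4.0 4.5
  endloop
 endfacet
 facet normal 0.737 0.593 -0.324
  outer loop
   vertex 3.5 3.5 3.0
   vertex 5.0 0.0 0.0
   vertex 2.0 4.0 0.5
  endloop
 endfacet
 facet normal 0.894 0.000 0.447
  outer loop
   vertex 3.5 3.5 3.0
   vertex 3.0 4.0 4.0
   vertex 5.0 0.0 0.0
  endloop
 endfacet
 facet normal 0.531 0.834 -0.152
  outer loop
   vertex 3.5 3.5 3.0
   vertex 2.0 4.0 0.5
   vertex 3.0 4.0 4.0
  endloop
 endfacet
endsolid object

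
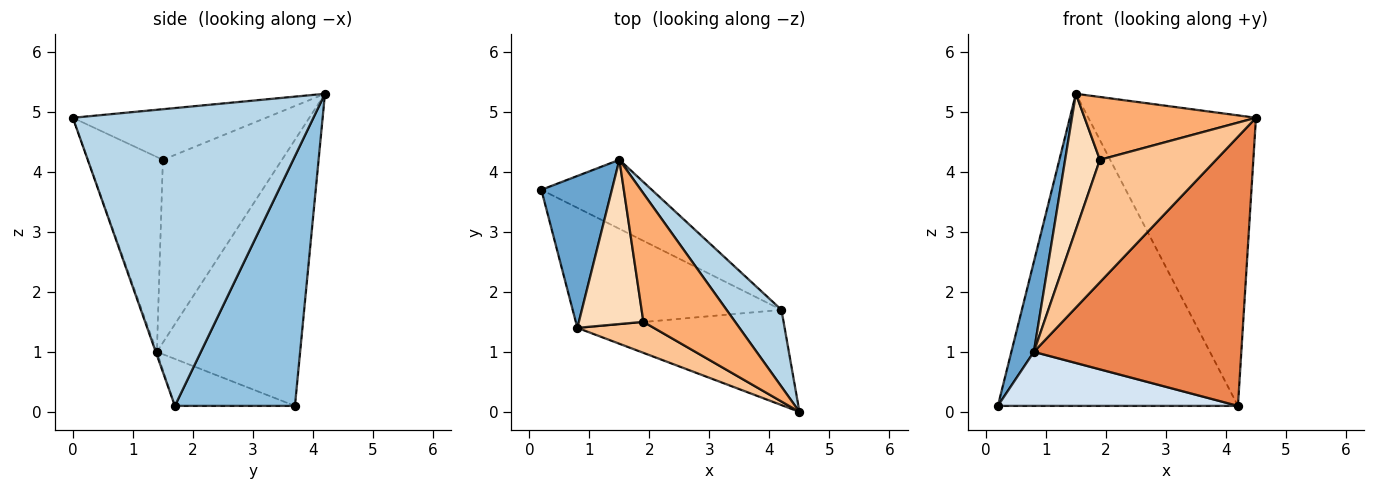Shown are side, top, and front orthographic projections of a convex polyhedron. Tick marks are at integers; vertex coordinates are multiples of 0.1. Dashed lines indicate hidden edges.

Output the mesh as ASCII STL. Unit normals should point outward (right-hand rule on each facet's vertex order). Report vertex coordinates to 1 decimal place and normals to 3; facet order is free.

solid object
 facet normal -0.956 -0.150 0.253
  outer loop
   vertex 0.8 1.4 1.0
   vertex 1.5 4.2 5.3
   vertex 0.2 3.7 0.1
  endloop
 endfacet
 facet normal 0.439 0.877 -0.194
  outer loop
   vertex 4.2 1.7 0.1
   vertex 0.2 3.7 0.1
   vertex 1.5 4.2 5.3
  endloop
 endfacet
 facet normal 0.811 0.565 0.149
  outer loop
   vertex 4.2 1.7 0.1
   vertex 1.5 4.2 5.3
   vertex 4.5 0.0 4.9
  endloop
 endfacet
 facet normal -0.201 -0.402 -0.893
  outer loop
   vertex 4.2 1.7 0.1
   vertex 0.8 1.4 1.0
   vertex 0.2 3.7 0.1
  endloop
 endfacet
 facet normal -0.005 -0.943 -0.334
  outer loop
   vertex 4.2 1.7 0.1
   vertex 4.5 0.0 4.9
   vertex 0.8 1.4 1.0
  endloop
 endfacet
 facet normal -0.444 -0.394 0.805
  outer loop
   vertex 1.9 1.5 4.2
   vertex 4.5 0.0 4.9
   vertex 1.5 4.2 5.3
  endloop
 endfacet
 facet normal -0.530 -0.822 0.208
  outer loop
   vertex 1.9 1.5 4.2
   vertex 0.8 1.4 1.0
   vertex 4.5 0.0 4.9
  endloop
 endfacet
 facet normal -0.909 -0.265 0.321
  outer loop
   vertex 1.9 1.5 4.2
   vertex 1.5 4.2 5.3
   vertex 0.8 1.4 1.0
  endloop
 endfacet
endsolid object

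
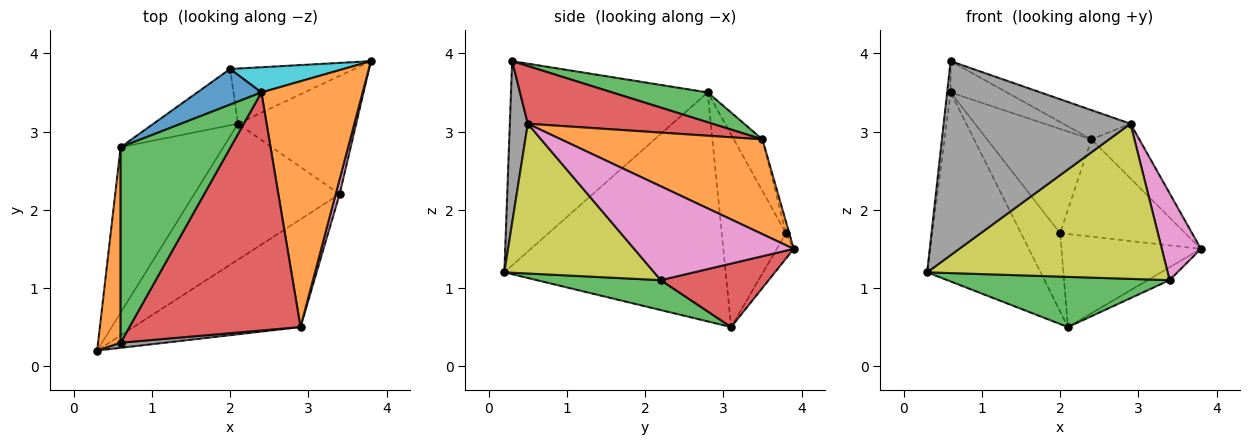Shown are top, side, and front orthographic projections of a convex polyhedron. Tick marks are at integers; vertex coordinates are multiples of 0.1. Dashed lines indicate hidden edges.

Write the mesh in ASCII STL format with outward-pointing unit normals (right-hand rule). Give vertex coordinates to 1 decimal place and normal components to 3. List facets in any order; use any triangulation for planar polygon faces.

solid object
 facet normal -0.827 0.423 -0.371
  outer loop
   vertex 0.6 2.8 3.5
   vertex 2.1 3.1 0.5
   vertex 0.3 0.2 1.2
  endloop
 endfacet
 facet normal -0.994 0.018 0.110
  outer loop
   vertex 0.6 2.8 3.5
   vertex 0.3 0.2 1.2
   vertex 0.6 0.3 3.9
  endloop
 endfacet
 facet normal 0.190 -0.340 -0.921
  outer loop
   vertex 3.4 2.2 1.1
   vertex 0.3 0.2 1.2
   vertex 2.1 3.1 0.5
  endloop
 endfacet
 facet normal 0.471 0.096 -0.877
  outer loop
   vertex 3.4 2.2 1.1
   vertex 2.1 3.1 0.5
   vertex 3.8 3.9 1.5
  endloop
 endfacet
 facet normal -0.104 0.855 -0.508
  outer loop
   vertex 2.0 3.8 1.7
   vertex 3.8 3.9 1.5
   vertex 2.1 3.1 0.5
  endloop
 endfacet
 facet normal -0.799 0.487 -0.351
  outer loop
   vertex 2.0 3.8 1.7
   vertex 2.1 3.1 0.5
   vertex 0.6 2.8 3.5
  endloop
 endfacet
 facet normal 0.970 -0.238 0.040
  outer loop
   vertex 2.9 0.5 3.1
   vertex 3.4 2.2 1.1
   vertex 3.8 3.9 1.5
  endloop
 endfacet
 facet normal 0.096 -0.995 0.026
  outer loop
   vertex 2.9 0.5 3.1
   vertex 0.6 0.3 3.9
   vertex 0.3 0.2 1.2
  endloop
 endfacet
 facet normal 0.455 -0.731 -0.508
  outer loop
   vertex 2.9 0.5 3.1
   vertex 0.3 0.2 1.2
   vertex 3.4 2.2 1.1
  endloop
 endfacet
 facet normal -0.026 0.968 0.251
  outer loop
   vertex 2.4 3.5 2.9
   vertex 3.8 3.9 1.5
   vertex 2.0 3.8 1.7
  endloop
 endfacet
 facet normal -0.252 0.916 0.313
  outer loop
   vertex 2.4 3.5 2.9
   vertex 2.0 3.8 1.7
   vertex 0.6 2.8 3.5
  endloop
 endfacet
 facet normal 0.675 0.160 0.720
  outer loop
   vertex 2.4 3.5 2.9
   vertex 2.9 0.5 3.1
   vertex 3.8 3.9 1.5
  endloop
 endfacet
 facet normal 0.259 0.153 0.954
  outer loop
   vertex 2.4 3.5 2.9
   vertex 0.6 2.8 3.5
   vertex 0.6 0.3 3.9
  endloop
 endfacet
 facet normal 0.317 0.116 0.941
  outer loop
   vertex 2.4 3.5 2.9
   vertex 0.6 0.3 3.9
   vertex 2.9 0.5 3.1
  endloop
 endfacet
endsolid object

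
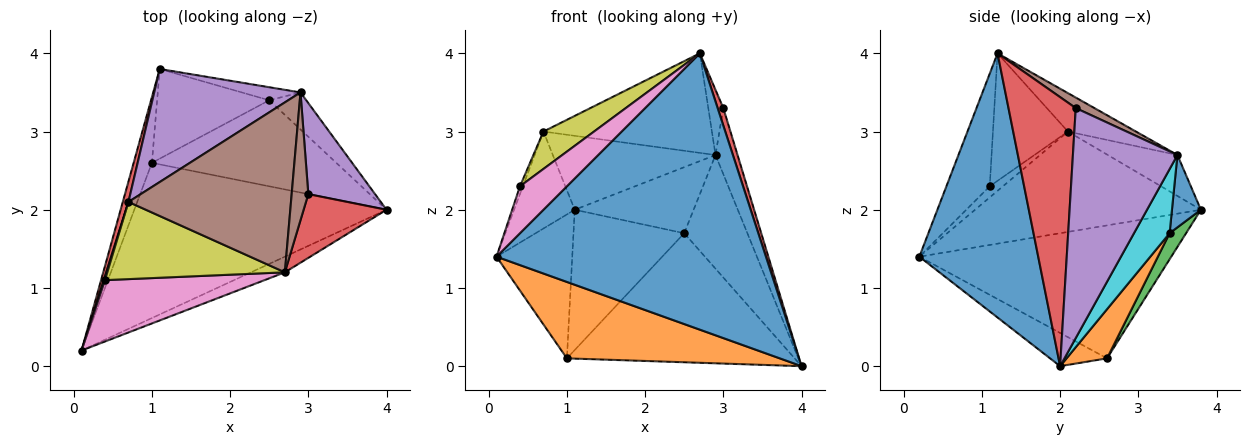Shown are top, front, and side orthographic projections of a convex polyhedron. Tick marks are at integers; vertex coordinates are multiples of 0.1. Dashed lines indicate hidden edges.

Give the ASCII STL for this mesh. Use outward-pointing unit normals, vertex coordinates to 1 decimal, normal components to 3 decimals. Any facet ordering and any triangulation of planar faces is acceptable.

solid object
 facet normal 0.403 -0.914 -0.052
  outer loop
   vertex 2.7 1.2 4.0
   vertex 0.1 0.2 1.4
   vertex 4.0 2.0 0.0
  endloop
 endfacet
 facet normal -0.117 -0.439 -0.891
  outer loop
   vertex 1.0 2.6 0.1
   vertex 4.0 2.0 0.0
   vertex 0.1 0.2 1.4
  endloop
 endfacet
 facet normal -0.949 0.285 -0.130
  outer loop
   vertex 1.0 2.6 0.1
   vertex 0.1 0.2 1.4
   vertex 1.1 3.8 2.0
  endloop
 endfacet
 facet normal -0.964 0.259 0.054
  outer loop
   vertex 0.7 2.1 3.0
   vertex 1.1 3.8 2.0
   vertex 0.1 0.2 1.4
  endloop
 endfacet
 facet normal -0.228 0.533 0.815
  outer loop
   vertex 2.9 3.5 2.7
   vertex 1.1 3.8 2.0
   vertex 0.7 2.1 3.0
  endloop
 endfacet
 facet normal -0.200 0.495 0.845
  outer loop
   vertex 2.9 3.5 2.7
   vertex 0.7 2.1 3.0
   vertex 2.7 1.2 4.0
  endloop
 endfacet
 facet normal -0.489 -0.530 0.693
  outer loop
   vertex 0.4 1.1 2.3
   vertex 0.1 0.2 1.4
   vertex 2.7 1.2 4.0
  endloop
 endfacet
 facet normal -0.970 0.216 0.108
  outer loop
   vertex 0.4 1.1 2.3
   vertex 0.7 2.1 3.0
   vertex 0.1 0.2 1.4
  endloop
 endfacet
 facet normal -0.543 -0.366 0.756
  outer loop
   vertex 0.4 1.1 2.3
   vertex 2.7 1.2 4.0
   vertex 0.7 2.1 3.0
  endloop
 endfacet
 facet normal 0.473 0.838 -0.273
  outer loop
   vertex 2.5 3.4 1.7
   vertex 2.9 3.5 2.7
   vertex 4.0 2.0 0.0
  endloop
 endfacet
 facet normal 0.232 0.954 -0.188
  outer loop
   vertex 2.5 3.4 1.7
   vertex 1.1 3.8 2.0
   vertex 2.9 3.5 2.7
  endloop
 endfacet
 facet normal 0.146 0.823 -0.549
  outer loop
   vertex 2.5 3.4 1.7
   vertex 4.0 2.0 0.0
   vertex 1.0 2.6 0.1
  endloop
 endfacet
 facet normal 0.124 0.836 -0.535
  outer loop
   vertex 2.5 3.4 1.7
   vertex 1.0 2.6 0.1
   vertex 1.1 3.8 2.0
  endloop
 endfacet
 facet normal 0.953 -0.080 0.294
  outer loop
   vertex 3.0 2.2 3.3
   vertex 2.7 1.2 4.0
   vertex 4.0 2.0 0.0
  endloop
 endfacet
 facet normal 0.941 0.198 0.273
  outer loop
   vertex 3.0 2.2 3.3
   vertex 4.0 2.0 0.0
   vertex 2.9 3.5 2.7
  endloop
 endfacet
 facet normal 0.491 0.396 0.776
  outer loop
   vertex 3.0 2.2 3.3
   vertex 2.9 3.5 2.7
   vertex 2.7 1.2 4.0
  endloop
 endfacet
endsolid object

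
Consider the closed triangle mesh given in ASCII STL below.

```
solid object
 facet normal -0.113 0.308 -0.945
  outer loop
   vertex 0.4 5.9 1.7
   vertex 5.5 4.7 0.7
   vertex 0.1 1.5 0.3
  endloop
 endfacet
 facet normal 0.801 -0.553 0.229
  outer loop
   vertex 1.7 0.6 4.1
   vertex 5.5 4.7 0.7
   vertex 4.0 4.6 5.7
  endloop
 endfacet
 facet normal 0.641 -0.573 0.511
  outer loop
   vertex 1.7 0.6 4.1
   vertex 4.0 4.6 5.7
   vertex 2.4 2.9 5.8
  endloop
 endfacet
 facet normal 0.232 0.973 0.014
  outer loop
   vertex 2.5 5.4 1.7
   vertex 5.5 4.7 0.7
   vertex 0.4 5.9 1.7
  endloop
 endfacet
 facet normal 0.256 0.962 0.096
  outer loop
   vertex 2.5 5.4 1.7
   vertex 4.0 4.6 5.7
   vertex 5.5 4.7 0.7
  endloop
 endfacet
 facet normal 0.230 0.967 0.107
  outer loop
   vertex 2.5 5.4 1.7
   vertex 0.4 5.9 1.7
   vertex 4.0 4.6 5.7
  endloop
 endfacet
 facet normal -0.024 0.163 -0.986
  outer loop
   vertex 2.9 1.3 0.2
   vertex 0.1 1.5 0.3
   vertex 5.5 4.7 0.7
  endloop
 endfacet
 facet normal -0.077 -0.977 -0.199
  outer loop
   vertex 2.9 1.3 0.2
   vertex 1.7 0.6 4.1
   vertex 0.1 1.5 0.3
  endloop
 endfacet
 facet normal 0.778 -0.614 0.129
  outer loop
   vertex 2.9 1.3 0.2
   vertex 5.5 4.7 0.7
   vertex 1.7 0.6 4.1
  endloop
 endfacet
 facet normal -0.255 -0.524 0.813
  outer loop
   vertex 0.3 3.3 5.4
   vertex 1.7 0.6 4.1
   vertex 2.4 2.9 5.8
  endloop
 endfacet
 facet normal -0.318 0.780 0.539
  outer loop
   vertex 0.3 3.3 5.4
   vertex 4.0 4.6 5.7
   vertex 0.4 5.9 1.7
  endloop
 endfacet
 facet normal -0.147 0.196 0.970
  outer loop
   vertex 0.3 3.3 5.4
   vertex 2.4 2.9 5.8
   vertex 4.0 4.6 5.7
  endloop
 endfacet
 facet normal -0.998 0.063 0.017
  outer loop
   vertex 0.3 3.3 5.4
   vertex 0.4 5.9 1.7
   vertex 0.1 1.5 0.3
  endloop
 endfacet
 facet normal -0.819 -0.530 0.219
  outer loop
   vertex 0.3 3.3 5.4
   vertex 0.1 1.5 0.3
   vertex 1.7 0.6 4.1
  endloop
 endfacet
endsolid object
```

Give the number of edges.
21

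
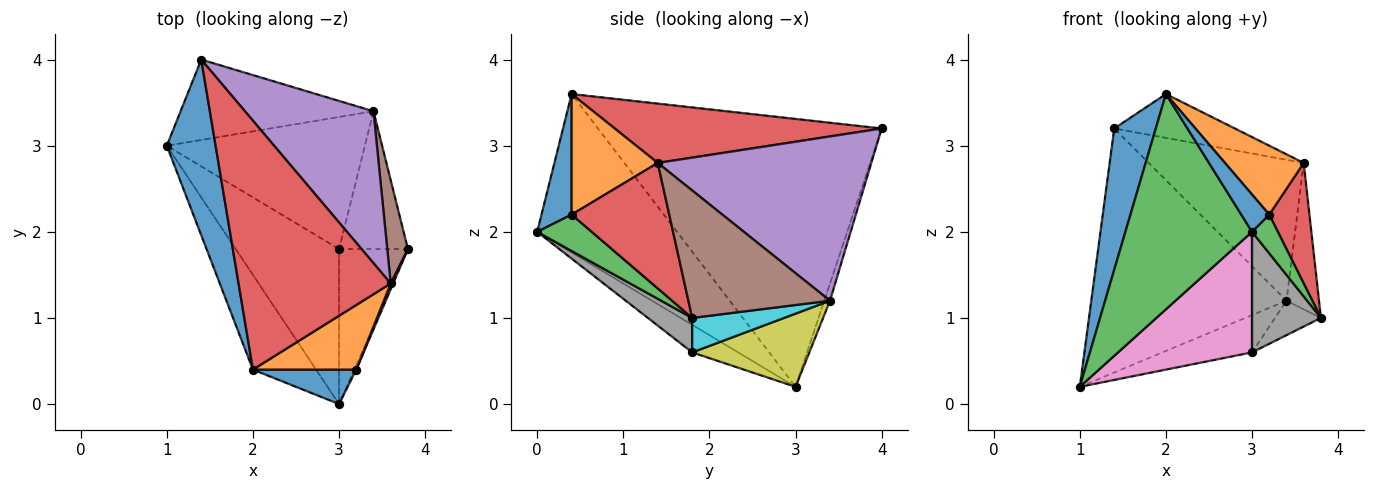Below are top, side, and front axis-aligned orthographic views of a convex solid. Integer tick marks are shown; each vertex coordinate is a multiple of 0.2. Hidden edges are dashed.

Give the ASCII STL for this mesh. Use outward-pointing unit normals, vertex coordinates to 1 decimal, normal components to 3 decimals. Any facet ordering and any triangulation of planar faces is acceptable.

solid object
 facet normal -0.974 -0.143 0.177
  outer loop
   vertex 1.4 4.0 3.2
   vertex 1.0 3.0 0.2
   vertex 2.0 0.4 3.6
  endloop
 endfacet
 facet normal -0.028 0.949 -0.313
  outer loop
   vertex 3.4 3.4 1.2
   vertex 1.0 3.0 0.2
   vertex 1.4 4.0 3.2
  endloop
 endfacet
 facet normal -0.711 -0.644 -0.283
  outer loop
   vertex 3.0 0.0 2.0
   vertex 2.0 0.4 3.6
   vertex 1.0 3.0 0.2
  endloop
 endfacet
 facet normal 0.359 0.162 0.919
  outer loop
   vertex 3.6 1.4 2.8
   vertex 1.4 4.0 3.2
   vertex 2.0 0.4 3.6
  endloop
 endfacet
 facet normal 0.684 0.496 0.535
  outer loop
   vertex 3.6 1.4 2.8
   vertex 3.4 3.4 1.2
   vertex 1.4 4.0 3.2
  endloop
 endfacet
 facet normal 0.963 0.221 0.156
  outer loop
   vertex 3.6 1.4 2.8
   vertex 3.8 1.8 1.0
   vertex 3.4 3.4 1.2
  endloop
 endfacet
 facet normal -0.206 -0.601 -0.772
  outer loop
   vertex 3.0 1.8 0.6
   vertex 3.0 0.0 2.0
   vertex 1.0 3.0 0.2
  endloop
 endfacet
 facet normal 0.367 -0.571 -0.734
  outer loop
   vertex 3.0 1.8 0.6
   vertex 3.8 1.8 1.0
   vertex 3.0 0.0 2.0
  endloop
 endfacet
 facet normal 0.335 0.256 -0.907
  outer loop
   vertex 3.0 1.8 0.6
   vertex 1.0 3.0 0.2
   vertex 3.4 3.4 1.2
  endloop
 endfacet
 facet normal 0.436 0.218 -0.873
  outer loop
   vertex 3.0 1.8 0.6
   vertex 3.4 3.4 1.2
   vertex 3.8 1.8 1.0
  endloop
 endfacet
 facet normal 0.621 -0.576 0.532
  outer loop
   vertex 3.2 0.4 2.2
   vertex 2.0 0.4 3.6
   vertex 3.0 0.0 2.0
  endloop
 endfacet
 facet normal 0.624 -0.570 0.535
  outer loop
   vertex 3.2 0.4 2.2
   vertex 3.6 1.4 2.8
   vertex 2.0 0.4 3.6
  endloop
 endfacet
 facet normal 0.903 -0.428 -0.048
  outer loop
   vertex 3.2 0.4 2.2
   vertex 3.0 0.0 2.0
   vertex 3.8 1.8 1.0
  endloop
 endfacet
 facet normal 0.925 -0.381 0.018
  outer loop
   vertex 3.2 0.4 2.2
   vertex 3.8 1.8 1.0
   vertex 3.6 1.4 2.8
  endloop
 endfacet
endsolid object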